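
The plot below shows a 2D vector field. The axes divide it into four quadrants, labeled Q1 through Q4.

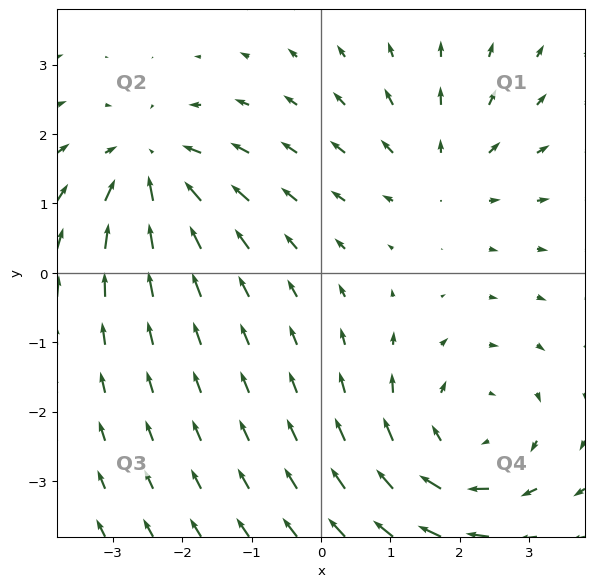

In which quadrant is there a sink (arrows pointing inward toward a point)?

The sink sits at approximately (-2.5, 1.5), which lies in quadrant Q2. The divergence there is about -5, negative as expected for a sink.

Q2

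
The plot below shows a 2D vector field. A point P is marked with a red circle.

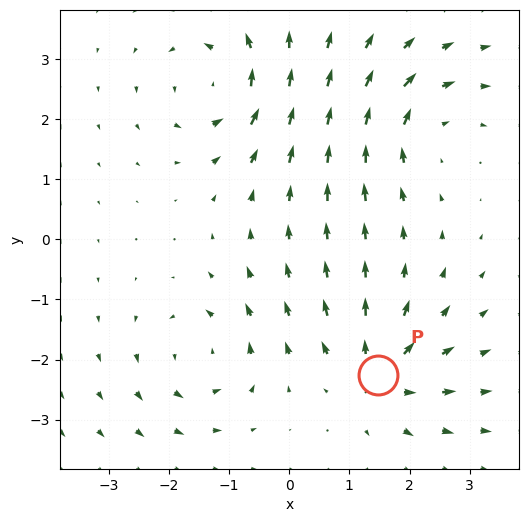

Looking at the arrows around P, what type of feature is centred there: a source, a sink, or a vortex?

At P (1.5, -2.3) the arrows spread outward. Divergence about +6, curl ≈0 — positive divergence with near-zero curl is a source.

source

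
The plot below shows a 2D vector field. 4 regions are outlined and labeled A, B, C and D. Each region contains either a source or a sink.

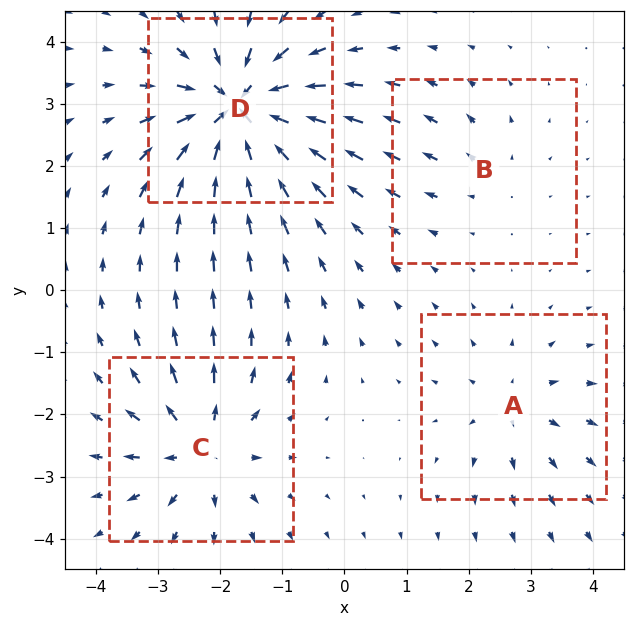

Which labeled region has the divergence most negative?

D

Divergence at each region's feature centre — A: about +4, B: about +2, C: about +6, D: about -9. Region D is most negative.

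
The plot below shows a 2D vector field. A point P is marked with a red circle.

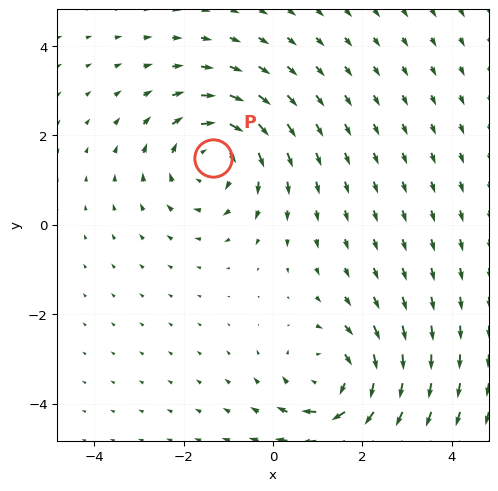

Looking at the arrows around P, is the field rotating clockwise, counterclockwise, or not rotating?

Near P at (-1.3, 1.5) the arrows circulate clockwise. The curl (z-component) there is about -4; negative curl means clockwise rotation.

clockwise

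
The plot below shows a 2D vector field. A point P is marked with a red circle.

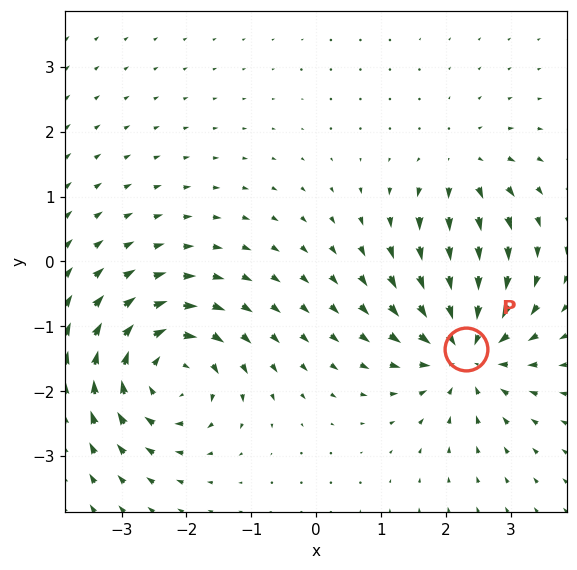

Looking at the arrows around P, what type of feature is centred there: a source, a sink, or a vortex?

sink

At P (2.3, -1.4) the arrows converge inward. Divergence about -6, curl ≈0 — negative divergence with near-zero curl is a sink.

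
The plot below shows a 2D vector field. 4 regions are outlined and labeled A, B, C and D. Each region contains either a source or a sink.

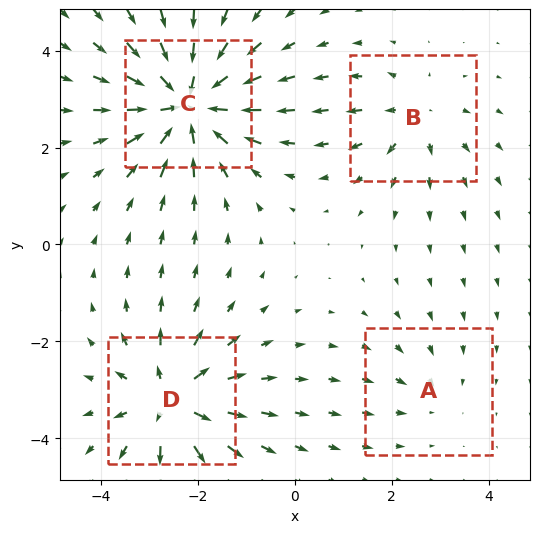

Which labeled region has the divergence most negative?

Divergence at each region's feature centre — A: about -2, B: about +3, C: about -8, D: about +6. Region C is most negative.

C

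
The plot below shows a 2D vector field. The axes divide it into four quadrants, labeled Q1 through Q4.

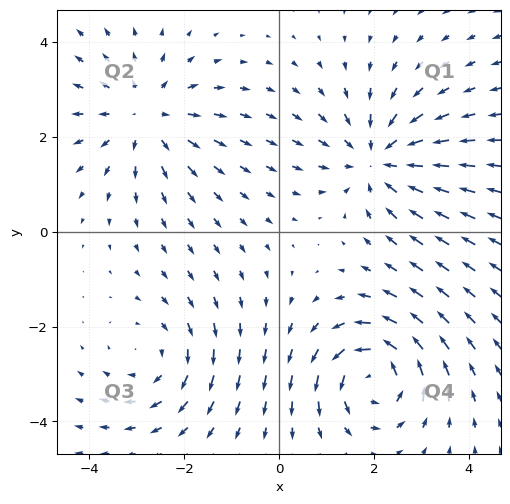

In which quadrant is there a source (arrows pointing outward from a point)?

Q2

The source sits at approximately (-2.8, 2.4), which lies in quadrant Q2. The divergence there is about +4, positive as expected for a source.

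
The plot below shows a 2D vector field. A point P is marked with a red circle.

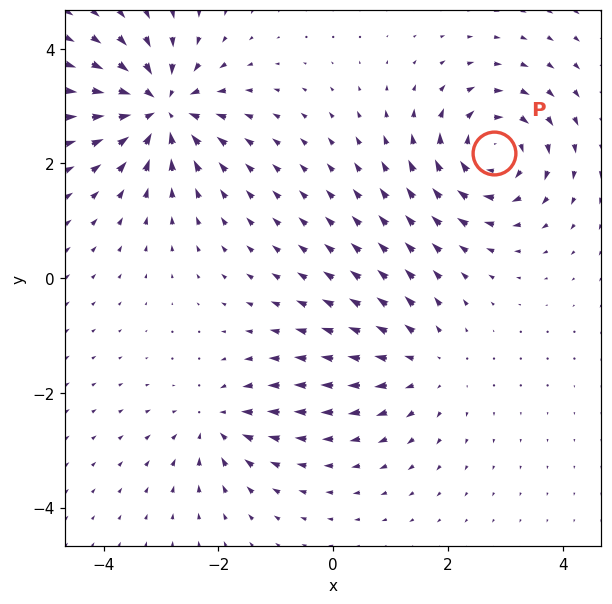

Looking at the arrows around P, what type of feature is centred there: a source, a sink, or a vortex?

vortex

At P (2.8, 2.2) the arrows circulate clockwise. Divergence ≈0, curl about -5 — near-zero divergence with nonzero curl is a vortex.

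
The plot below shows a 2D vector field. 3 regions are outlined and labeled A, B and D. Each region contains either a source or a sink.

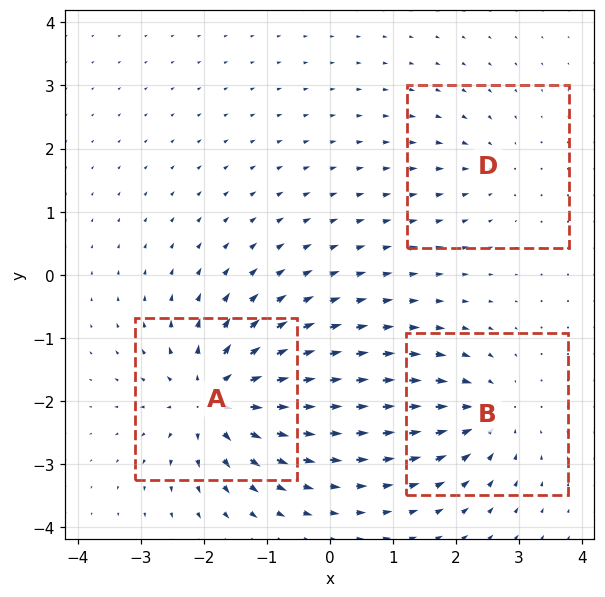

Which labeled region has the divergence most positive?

Divergence at each region's feature centre — A: about +6, B: about -4, D: about -2. Region A is most positive.

A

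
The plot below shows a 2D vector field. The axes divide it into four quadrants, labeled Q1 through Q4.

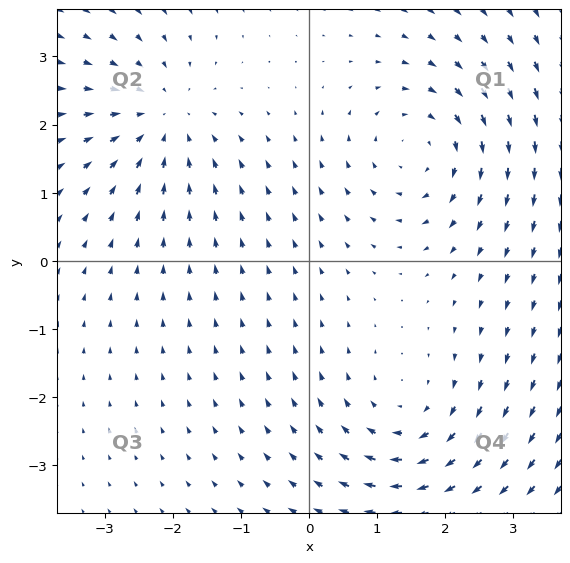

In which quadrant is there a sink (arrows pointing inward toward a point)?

The sink sits at approximately (-2.2, 2.1), which lies in quadrant Q2. The divergence there is about -3, negative as expected for a sink.

Q2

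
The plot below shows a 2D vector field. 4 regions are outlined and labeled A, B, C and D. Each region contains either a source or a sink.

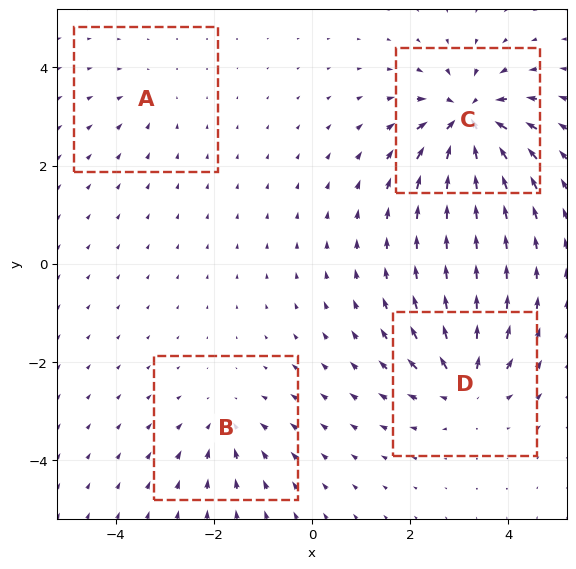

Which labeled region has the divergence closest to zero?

Divergence at each region's feature centre — A: about -3, B: about -4, C: about -9, D: about +6. Region A is closest to zero.

A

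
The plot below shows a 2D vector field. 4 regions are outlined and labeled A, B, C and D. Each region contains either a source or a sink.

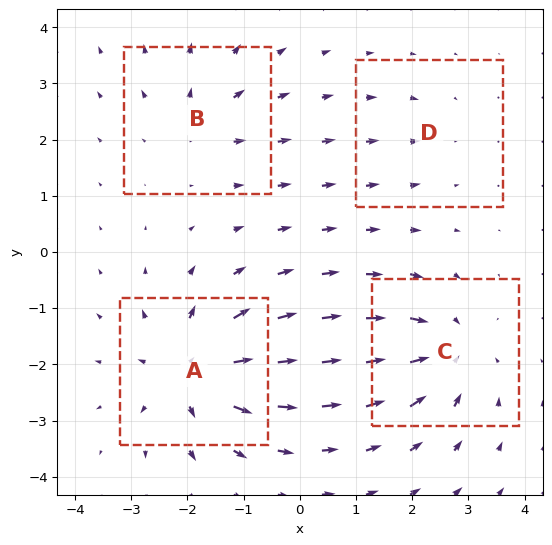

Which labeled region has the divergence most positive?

A

Divergence at each region's feature centre — A: about +7, B: about +4, C: about -6, D: about -2. Region A is most positive.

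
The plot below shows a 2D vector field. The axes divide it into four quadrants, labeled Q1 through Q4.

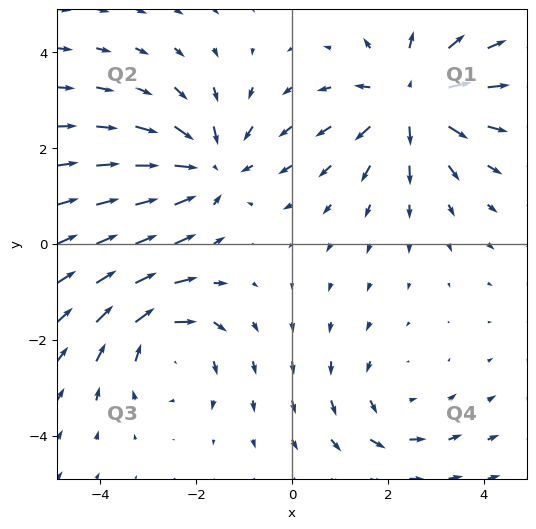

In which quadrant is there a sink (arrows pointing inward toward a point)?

Q2

The sink sits at approximately (-1.7, 1.6), which lies in quadrant Q2. The divergence there is about -4, negative as expected for a sink.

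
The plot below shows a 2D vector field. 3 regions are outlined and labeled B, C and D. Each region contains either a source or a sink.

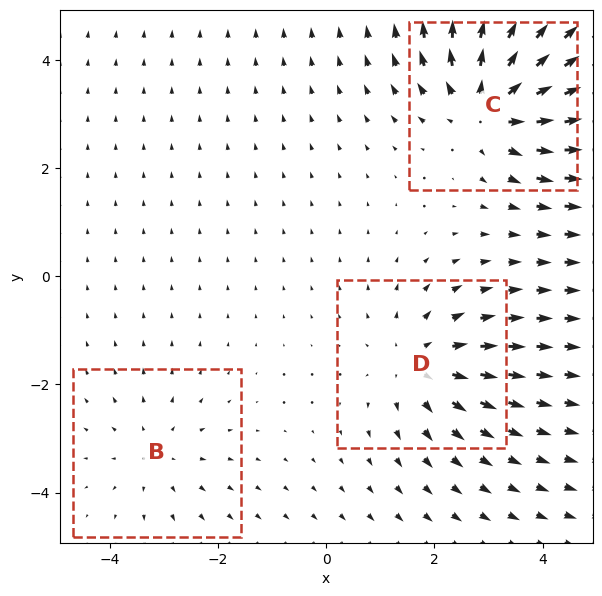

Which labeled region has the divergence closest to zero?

Divergence at each region's feature centre — B: about +2, C: about +4, D: about +3. Region B is closest to zero.

B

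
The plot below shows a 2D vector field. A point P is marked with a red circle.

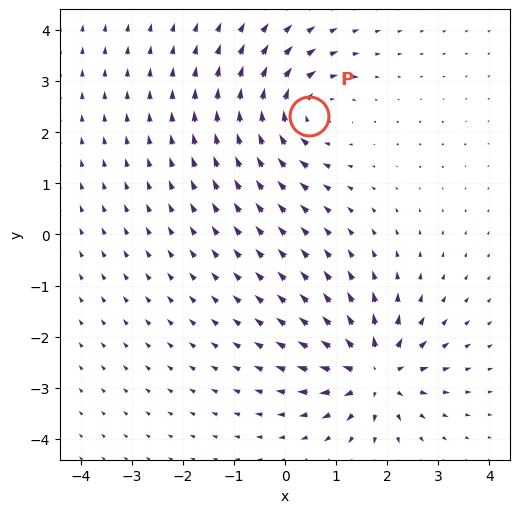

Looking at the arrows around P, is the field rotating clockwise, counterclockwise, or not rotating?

Near P at (0.5, 2.3) the arrows circulate clockwise. The curl (z-component) there is about -5; negative curl means clockwise rotation.

clockwise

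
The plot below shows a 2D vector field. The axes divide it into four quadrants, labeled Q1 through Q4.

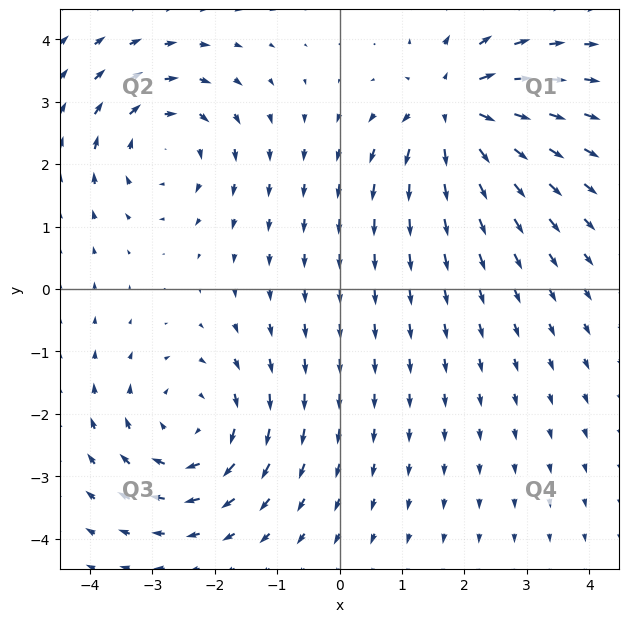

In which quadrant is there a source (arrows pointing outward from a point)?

Q1

The source sits at approximately (1.8, 2.9), which lies in quadrant Q1. The divergence there is about +6, positive as expected for a source.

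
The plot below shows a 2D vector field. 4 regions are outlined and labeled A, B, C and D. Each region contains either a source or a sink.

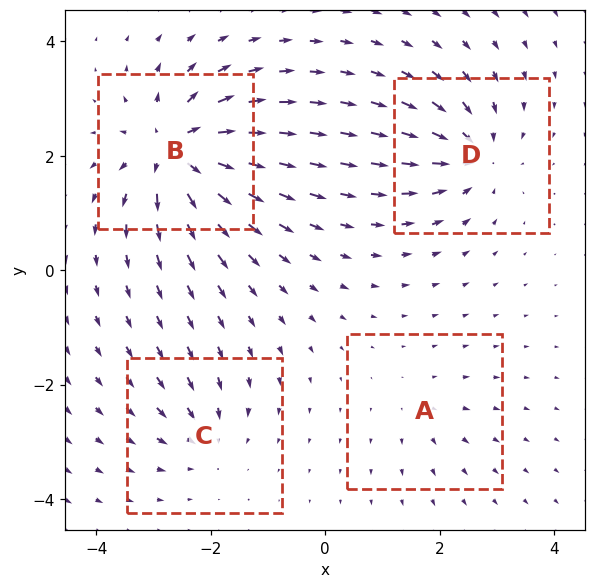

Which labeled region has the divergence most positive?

Divergence at each region's feature centre — A: about +3, B: about +9, C: about -4, D: about -6. Region B is most positive.

B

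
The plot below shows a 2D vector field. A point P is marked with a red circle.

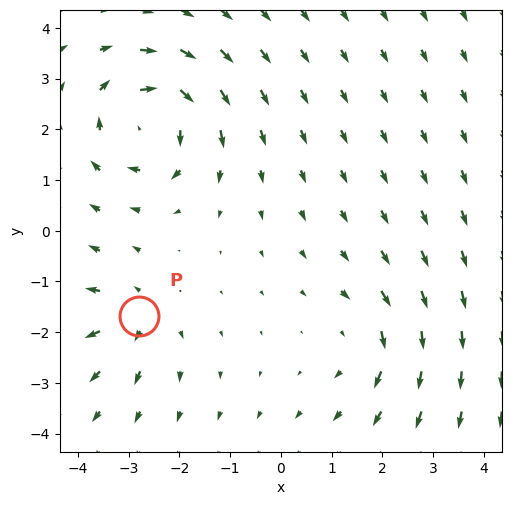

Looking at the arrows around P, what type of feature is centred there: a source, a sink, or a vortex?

At P (-2.8, -1.7) the arrows spread outward. Divergence about +4, curl ≈0 — positive divergence with near-zero curl is a source.

source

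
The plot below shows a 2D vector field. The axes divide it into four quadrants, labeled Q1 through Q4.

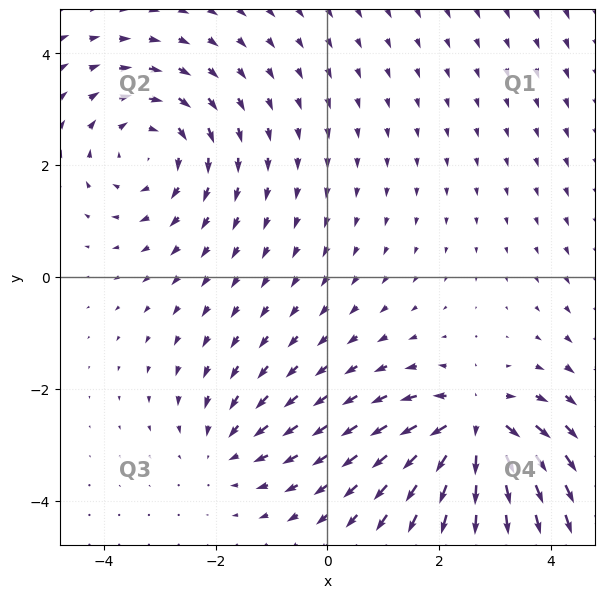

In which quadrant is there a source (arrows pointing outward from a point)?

Q4

The source sits at approximately (2.6, -2.7), which lies in quadrant Q4. The divergence there is about +7, positive as expected for a source.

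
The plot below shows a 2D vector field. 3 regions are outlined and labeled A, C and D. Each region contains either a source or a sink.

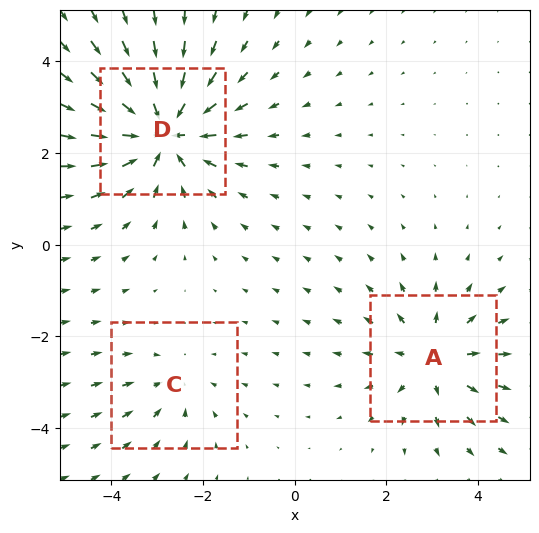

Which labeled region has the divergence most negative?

Divergence at each region's feature centre — A: about +3, C: about -2, D: about -5. Region D is most negative.

D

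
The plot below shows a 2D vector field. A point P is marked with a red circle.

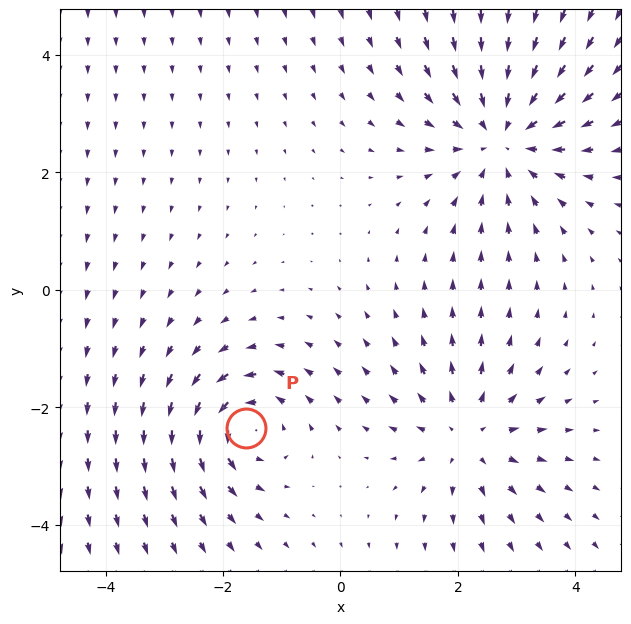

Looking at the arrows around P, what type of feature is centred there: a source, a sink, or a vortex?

vortex

At P (-1.6, -2.3) the arrows circulate counterclockwise. Divergence ≈0, curl about +4 — near-zero divergence with nonzero curl is a vortex.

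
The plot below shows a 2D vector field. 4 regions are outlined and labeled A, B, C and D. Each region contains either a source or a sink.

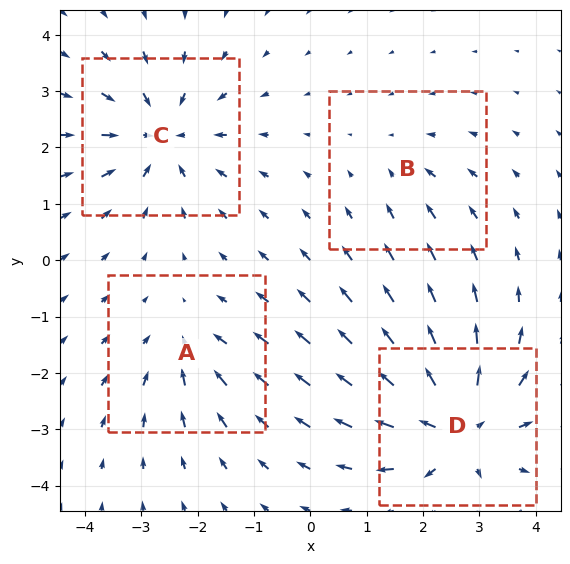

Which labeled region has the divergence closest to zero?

B

Divergence at each region's feature centre — A: about -3, B: about -2, C: about -5, D: about +6. Region B is closest to zero.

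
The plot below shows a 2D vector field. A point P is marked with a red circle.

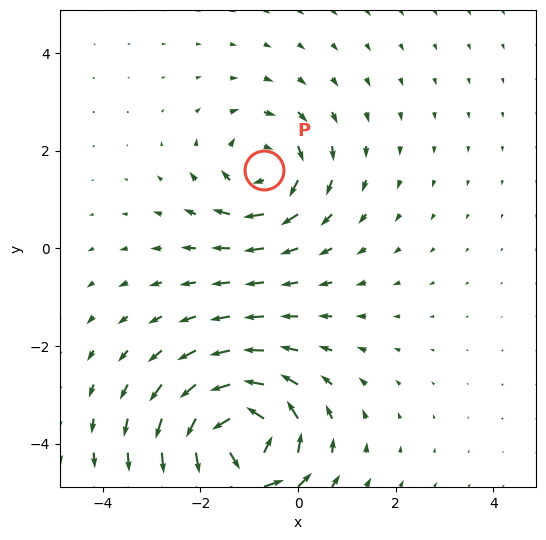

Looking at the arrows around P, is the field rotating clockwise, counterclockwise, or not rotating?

Near P at (-0.7, 1.6) the arrows circulate clockwise. The curl (z-component) there is about -3; negative curl means clockwise rotation.

clockwise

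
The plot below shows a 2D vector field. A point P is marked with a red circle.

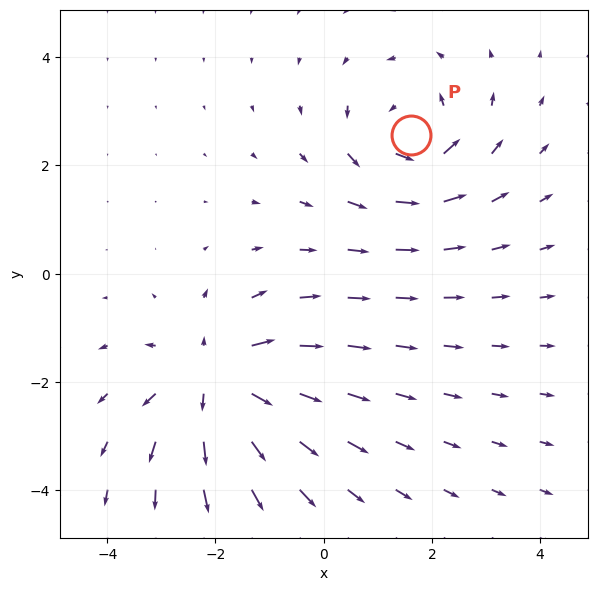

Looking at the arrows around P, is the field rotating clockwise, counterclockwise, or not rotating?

counterclockwise

Near P at (1.6, 2.6) the arrows circulate counterclockwise. The curl (z-component) there is about +4; positive curl means counterclockwise rotation.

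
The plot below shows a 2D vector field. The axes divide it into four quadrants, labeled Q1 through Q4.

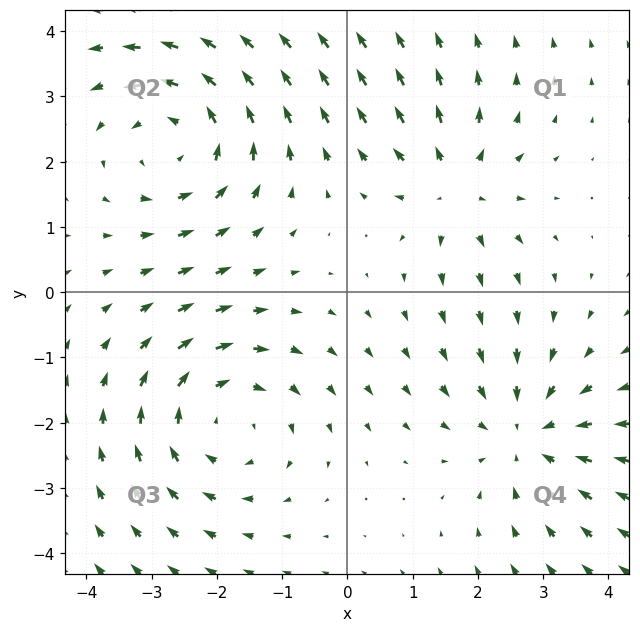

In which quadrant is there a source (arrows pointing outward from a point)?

Q1

The source sits at approximately (1.7, 1.6), which lies in quadrant Q1. The divergence there is about +4, positive as expected for a source.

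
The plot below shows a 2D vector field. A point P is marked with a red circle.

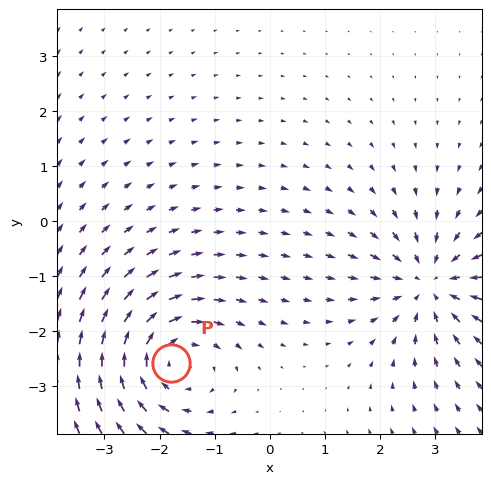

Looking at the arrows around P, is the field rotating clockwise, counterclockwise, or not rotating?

Near P at (-1.8, -2.6) the arrows circulate clockwise. The curl (z-component) there is about -3; negative curl means clockwise rotation.

clockwise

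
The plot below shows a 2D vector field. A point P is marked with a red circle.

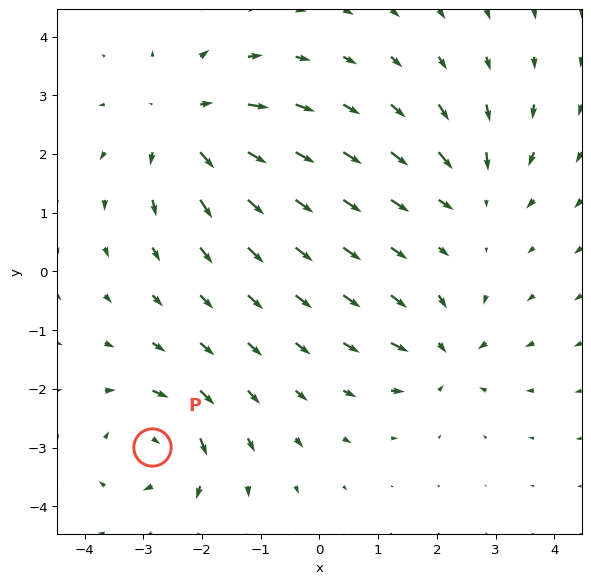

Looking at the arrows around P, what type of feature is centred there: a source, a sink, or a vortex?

vortex

At P (-2.9, -3.0) the arrows circulate clockwise. Divergence ≈0, curl about -5 — near-zero divergence with nonzero curl is a vortex.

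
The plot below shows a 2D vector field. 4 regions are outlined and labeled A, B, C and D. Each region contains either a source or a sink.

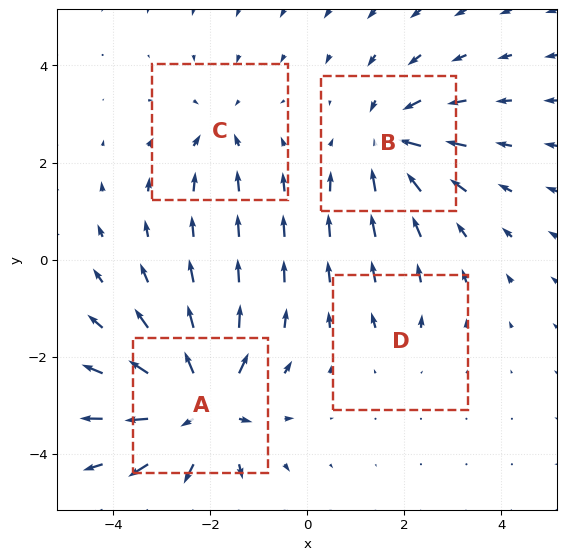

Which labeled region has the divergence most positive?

A

Divergence at each region's feature centre — A: about +7, B: about -5, C: about -3, D: about +2. Region A is most positive.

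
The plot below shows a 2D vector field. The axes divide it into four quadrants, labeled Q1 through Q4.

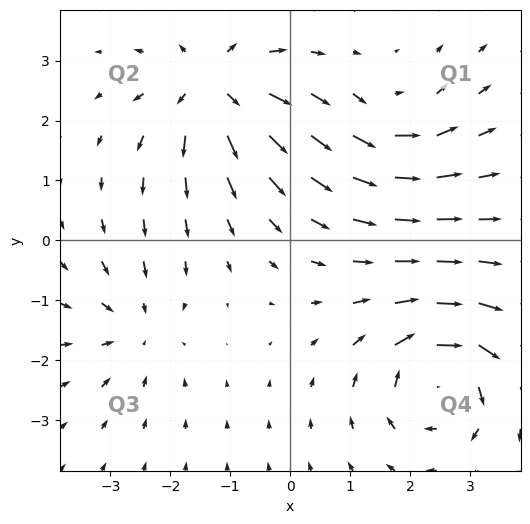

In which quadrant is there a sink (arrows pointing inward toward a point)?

The sink sits at approximately (-2.6, -1.4), which lies in quadrant Q3. The divergence there is about -3, negative as expected for a sink.

Q3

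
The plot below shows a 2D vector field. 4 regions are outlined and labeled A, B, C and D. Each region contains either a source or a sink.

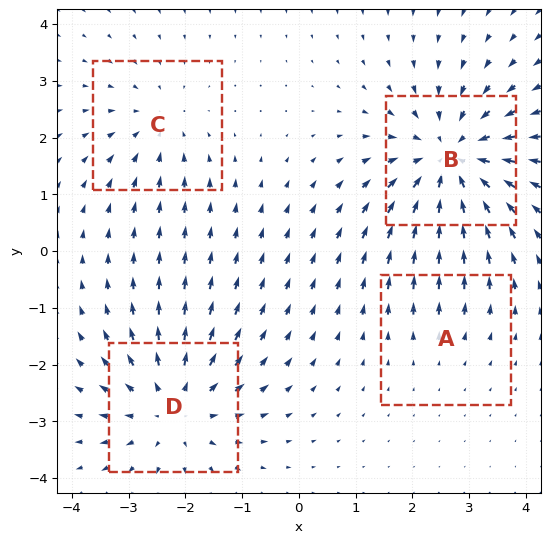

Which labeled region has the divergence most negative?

B

Divergence at each region's feature centre — A: about +2, B: about -6, C: about -3, D: about +5. Region B is most negative.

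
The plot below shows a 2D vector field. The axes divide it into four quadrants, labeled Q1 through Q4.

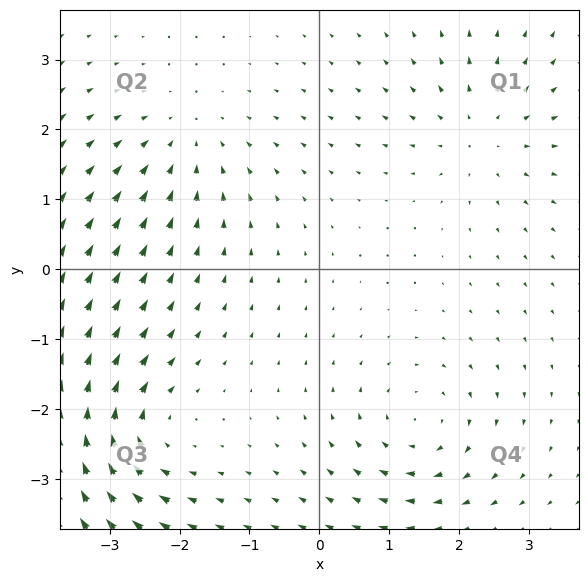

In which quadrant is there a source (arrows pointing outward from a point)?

The source sits at approximately (2.3, 1.9), which lies in quadrant Q1. The divergence there is about +3, positive as expected for a source.

Q1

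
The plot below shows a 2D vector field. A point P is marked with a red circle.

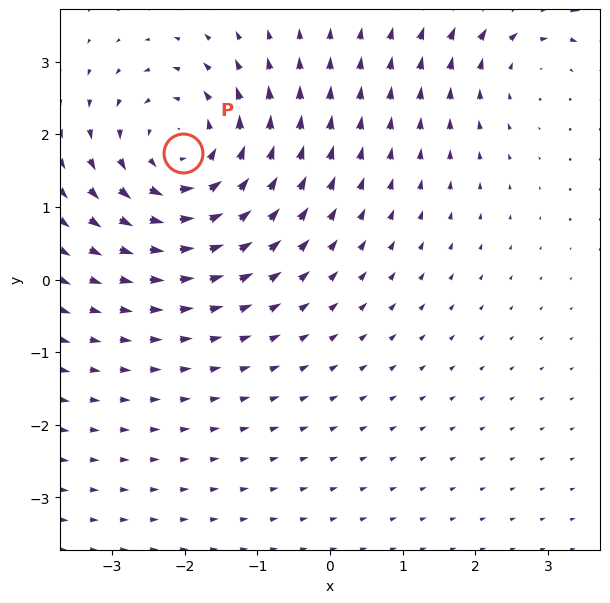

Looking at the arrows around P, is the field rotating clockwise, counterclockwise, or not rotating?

counterclockwise

Near P at (-2.0, 1.7) the arrows circulate counterclockwise. The curl (z-component) there is about +5; positive curl means counterclockwise rotation.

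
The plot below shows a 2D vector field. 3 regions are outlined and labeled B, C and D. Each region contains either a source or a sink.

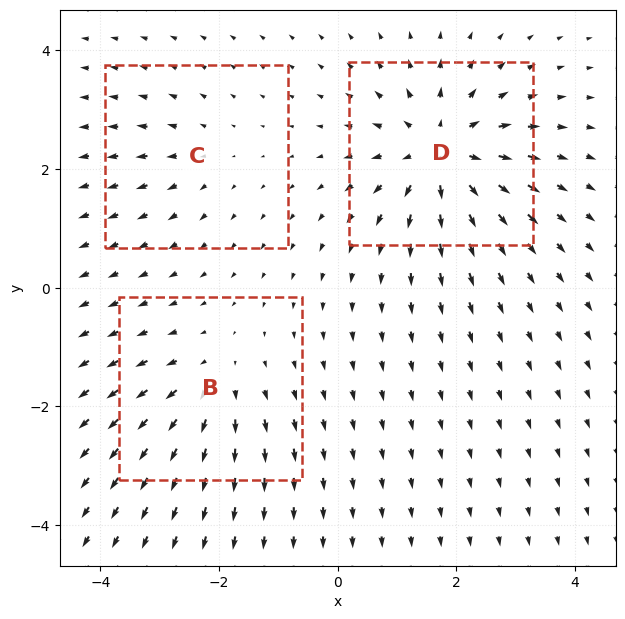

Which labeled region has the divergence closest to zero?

C

Divergence at each region's feature centre — B: about +3, C: about +2, D: about +6. Region C is closest to zero.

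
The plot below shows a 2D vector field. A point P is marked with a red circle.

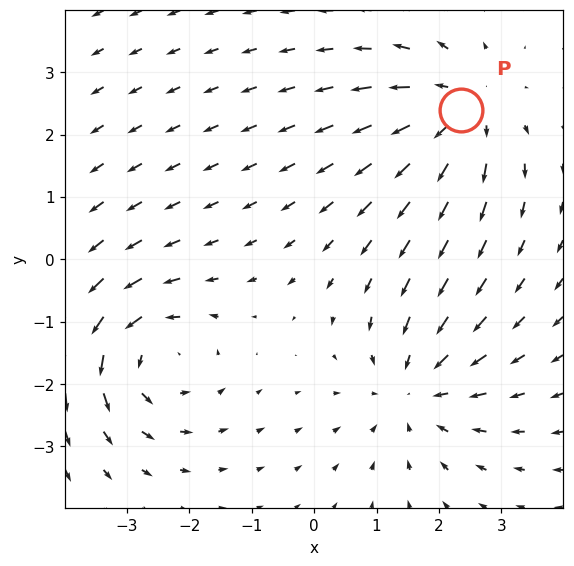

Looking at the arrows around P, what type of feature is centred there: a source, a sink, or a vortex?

source

At P (2.4, 2.4) the arrows spread outward. Divergence about +4, curl ≈0 — positive divergence with near-zero curl is a source.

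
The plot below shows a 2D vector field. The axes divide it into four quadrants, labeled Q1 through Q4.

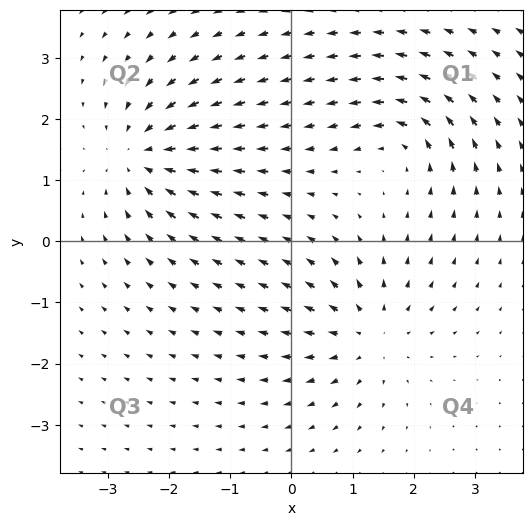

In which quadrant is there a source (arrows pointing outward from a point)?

The source sits at approximately (1.3, -1.5), which lies in quadrant Q4. The divergence there is about +5, positive as expected for a source.

Q4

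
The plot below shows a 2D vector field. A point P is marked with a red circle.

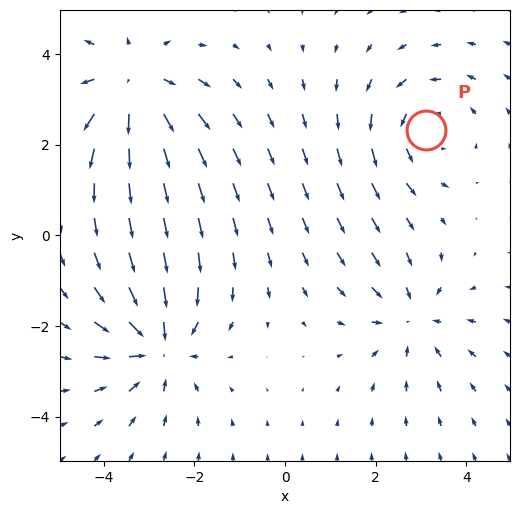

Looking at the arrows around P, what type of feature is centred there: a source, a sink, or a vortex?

At P (3.1, 2.3) the arrows circulate counterclockwise. Divergence ≈0, curl about +3 — near-zero divergence with nonzero curl is a vortex.

vortex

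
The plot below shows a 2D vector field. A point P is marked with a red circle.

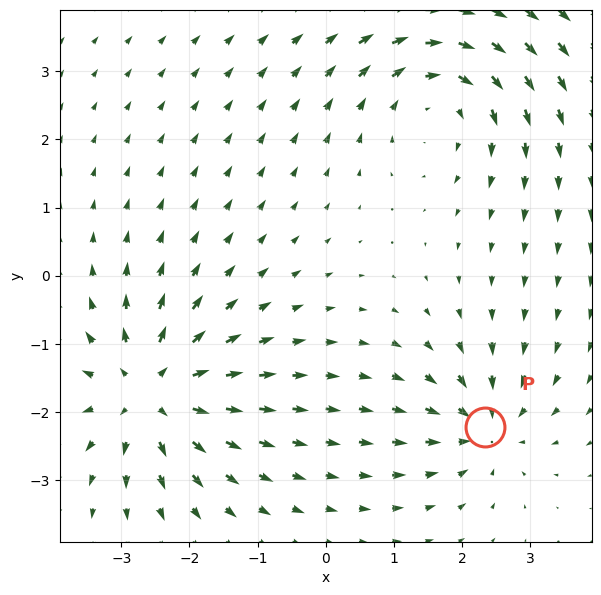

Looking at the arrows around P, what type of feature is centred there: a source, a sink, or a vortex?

At P (2.3, -2.2) the arrows converge inward. Divergence about -4, curl ≈0 — negative divergence with near-zero curl is a sink.

sink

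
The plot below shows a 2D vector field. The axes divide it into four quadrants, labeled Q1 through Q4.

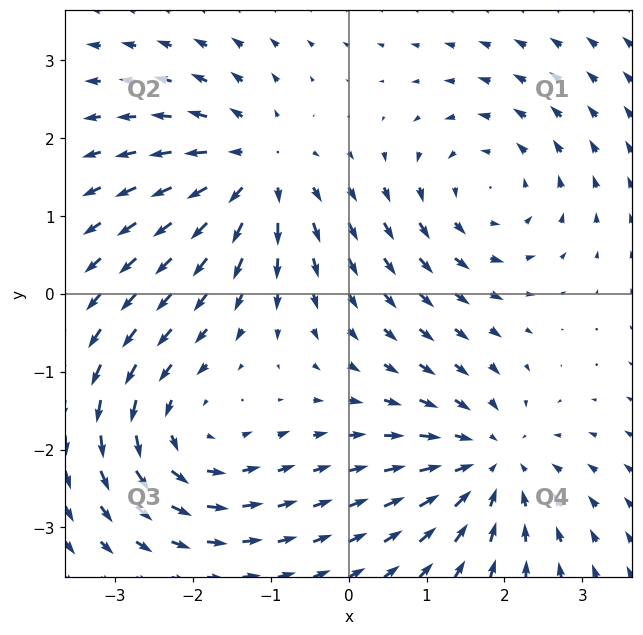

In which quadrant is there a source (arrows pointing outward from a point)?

Q2

The source sits at approximately (-1.2, 1.6), which lies in quadrant Q2. The divergence there is about +5, positive as expected for a source.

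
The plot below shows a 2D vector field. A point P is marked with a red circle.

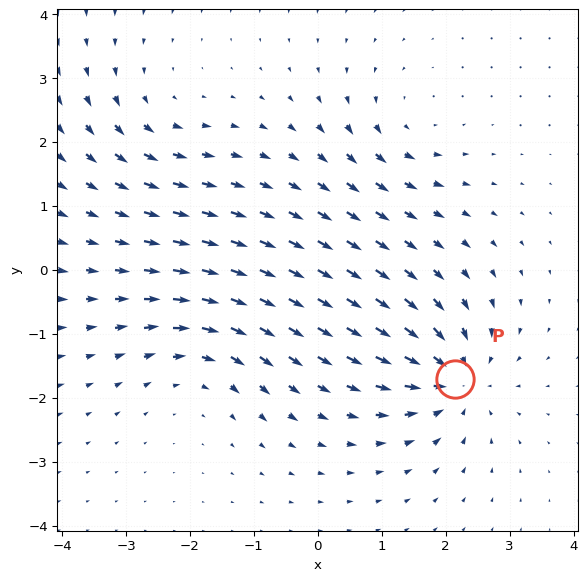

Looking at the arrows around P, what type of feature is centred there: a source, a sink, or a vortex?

At P (2.1, -1.7) the arrows converge inward. Divergence about -6, curl ≈0 — negative divergence with near-zero curl is a sink.

sink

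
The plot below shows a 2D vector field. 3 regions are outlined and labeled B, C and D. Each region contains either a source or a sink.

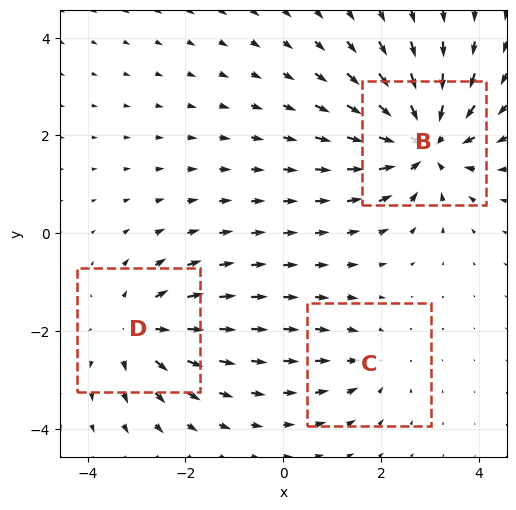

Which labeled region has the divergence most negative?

Divergence at each region's feature centre — B: about -5, C: about -2, D: about +3. Region B is most negative.

B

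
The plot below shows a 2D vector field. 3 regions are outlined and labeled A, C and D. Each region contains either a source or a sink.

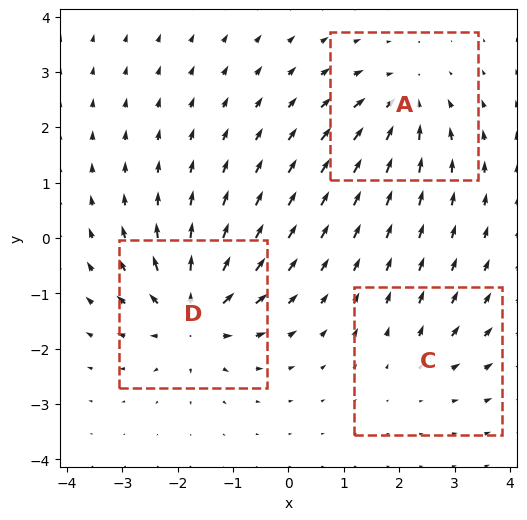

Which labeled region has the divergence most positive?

D

Divergence at each region's feature centre — A: about -4, C: about +2, D: about +6. Region D is most positive.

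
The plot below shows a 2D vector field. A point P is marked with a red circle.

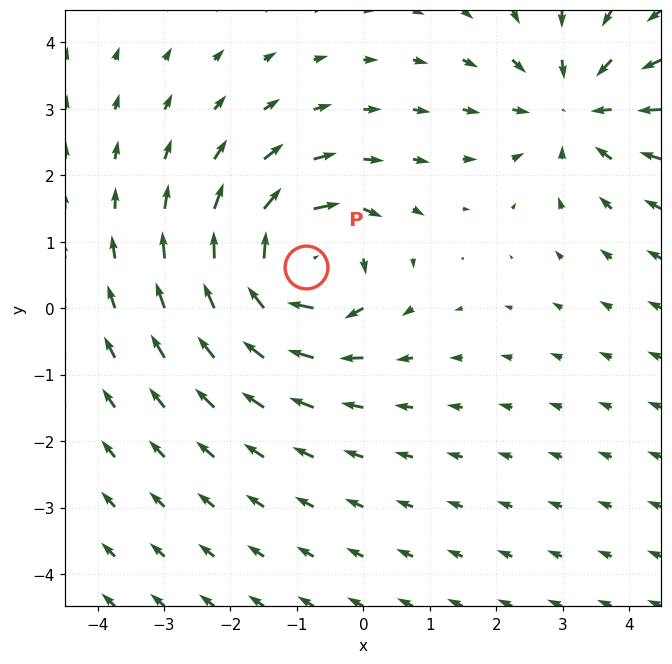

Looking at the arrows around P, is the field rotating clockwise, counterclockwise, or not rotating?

clockwise

Near P at (-0.9, 0.6) the arrows circulate clockwise. The curl (z-component) there is about -6; negative curl means clockwise rotation.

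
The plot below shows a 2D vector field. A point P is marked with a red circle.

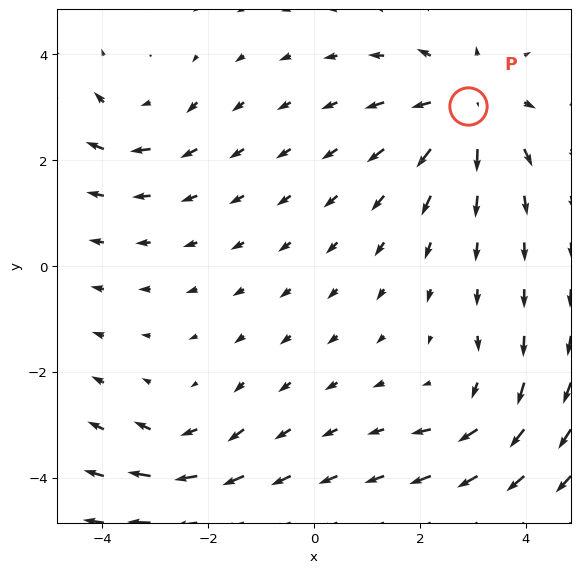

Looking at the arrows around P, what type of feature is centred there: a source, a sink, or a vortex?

source

At P (2.9, 3.0) the arrows spread outward. Divergence about +4, curl ≈0 — positive divergence with near-zero curl is a source.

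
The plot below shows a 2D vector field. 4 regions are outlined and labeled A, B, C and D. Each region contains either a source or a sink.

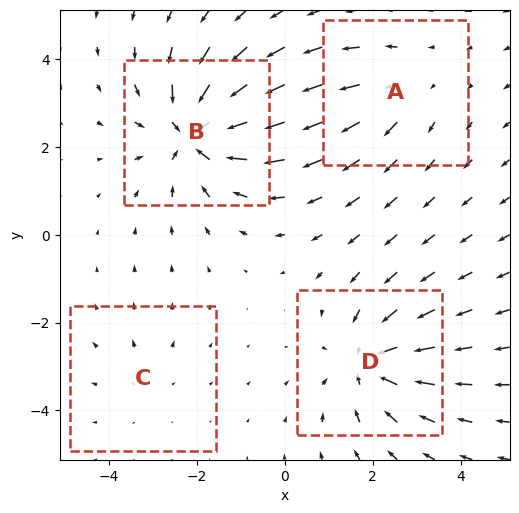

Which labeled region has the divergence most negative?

B

Divergence at each region's feature centre — A: about +3, B: about -7, C: about +2, D: about -5. Region B is most negative.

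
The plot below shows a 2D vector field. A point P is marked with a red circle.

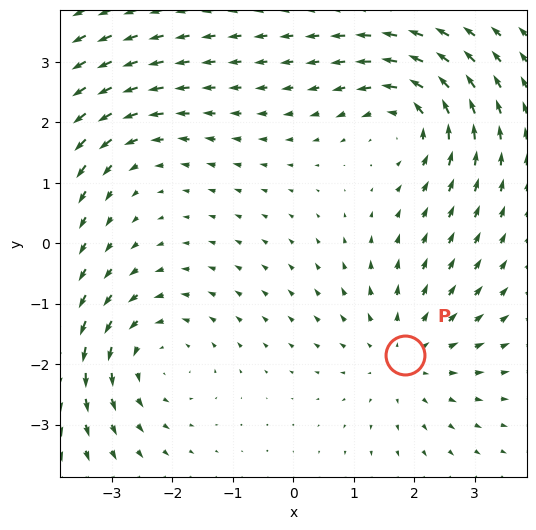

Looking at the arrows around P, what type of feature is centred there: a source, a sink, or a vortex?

At P (1.8, -1.8) the arrows spread outward. Divergence about +4, curl ≈0 — positive divergence with near-zero curl is a source.

source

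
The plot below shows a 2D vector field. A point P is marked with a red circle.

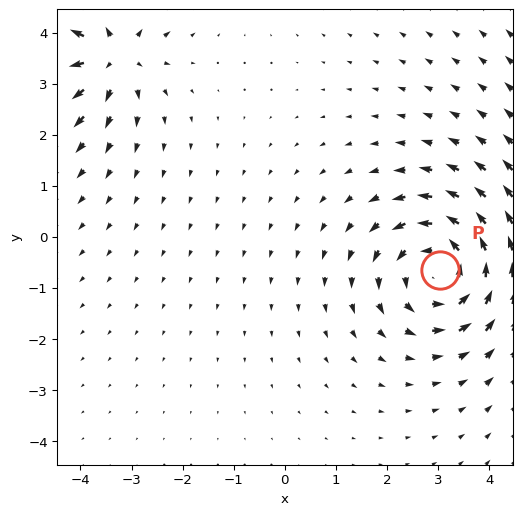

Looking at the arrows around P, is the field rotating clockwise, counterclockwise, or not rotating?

Near P at (3.0, -0.6) the arrows circulate counterclockwise. The curl (z-component) there is about +5; positive curl means counterclockwise rotation.

counterclockwise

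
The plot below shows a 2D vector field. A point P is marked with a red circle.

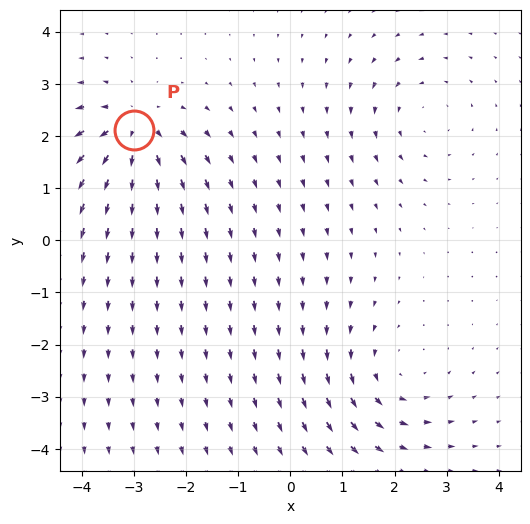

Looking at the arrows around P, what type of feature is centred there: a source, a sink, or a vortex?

source

At P (-3.0, 2.1) the arrows spread outward. Divergence about +5, curl ≈0 — positive divergence with near-zero curl is a source.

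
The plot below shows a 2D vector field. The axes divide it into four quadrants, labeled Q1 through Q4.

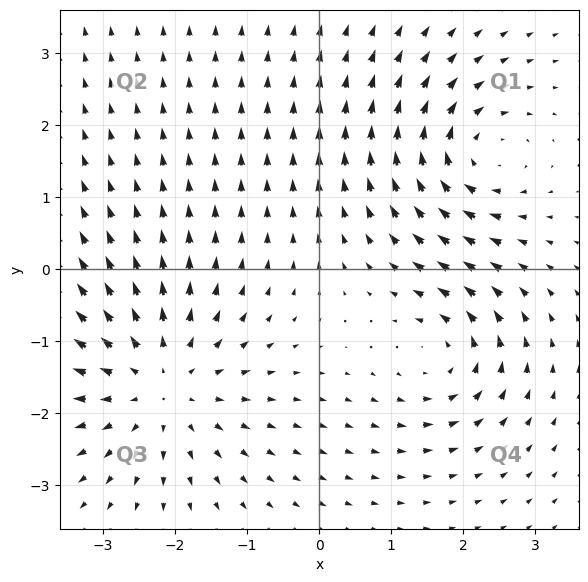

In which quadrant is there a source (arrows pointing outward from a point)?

Q3

The source sits at approximately (-2.2, -1.6), which lies in quadrant Q3. The divergence there is about +4, positive as expected for a source.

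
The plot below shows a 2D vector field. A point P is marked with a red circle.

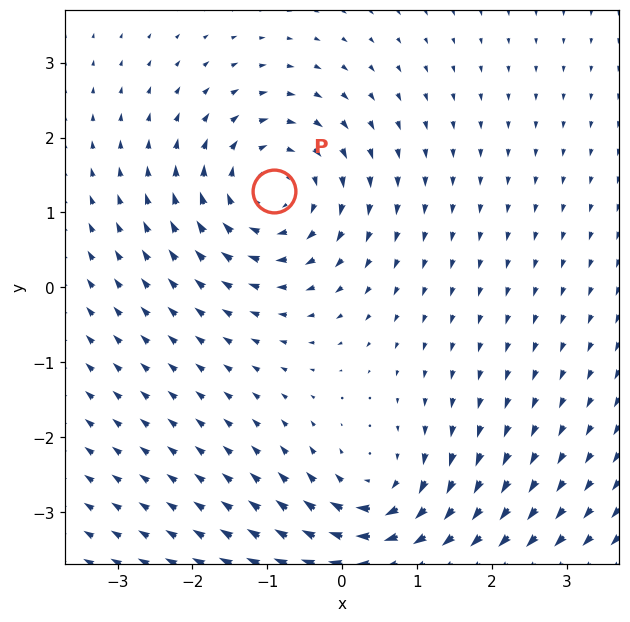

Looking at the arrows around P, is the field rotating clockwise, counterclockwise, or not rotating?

clockwise

Near P at (-0.9, 1.3) the arrows circulate clockwise. The curl (z-component) there is about -5; negative curl means clockwise rotation.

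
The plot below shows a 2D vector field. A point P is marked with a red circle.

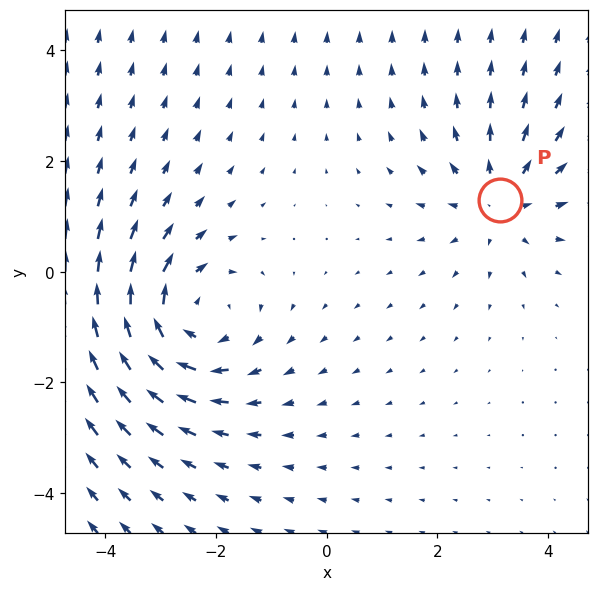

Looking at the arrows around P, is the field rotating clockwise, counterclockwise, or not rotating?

not rotating

Near P at (3.1, 1.3) the arrows show no circulation. The curl there is ≈0.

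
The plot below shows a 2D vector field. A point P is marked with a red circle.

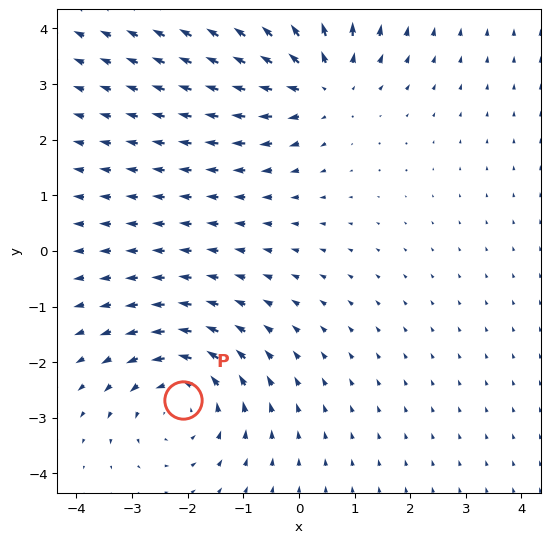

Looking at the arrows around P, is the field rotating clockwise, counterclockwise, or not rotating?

Near P at (-2.1, -2.7) the arrows circulate counterclockwise. The curl (z-component) there is about +3; positive curl means counterclockwise rotation.

counterclockwise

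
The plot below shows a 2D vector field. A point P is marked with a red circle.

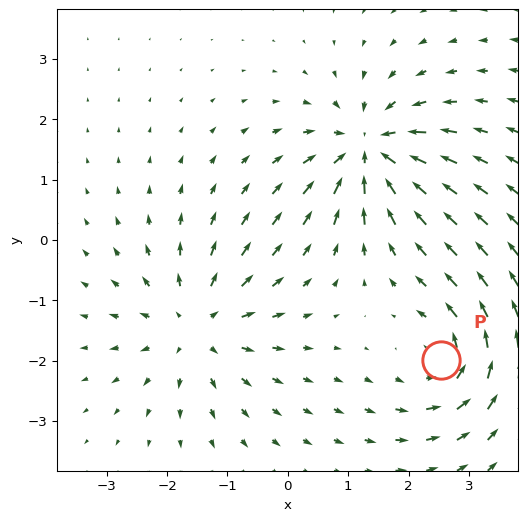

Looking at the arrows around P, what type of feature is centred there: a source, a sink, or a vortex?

vortex

At P (2.5, -2.0) the arrows circulate counterclockwise. Divergence ≈0, curl about +5 — near-zero divergence with nonzero curl is a vortex.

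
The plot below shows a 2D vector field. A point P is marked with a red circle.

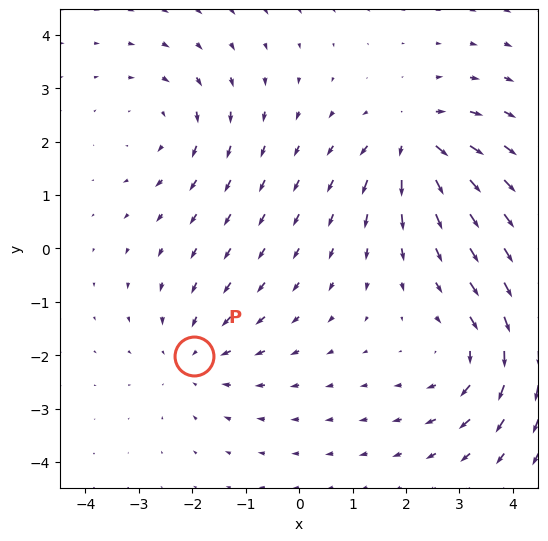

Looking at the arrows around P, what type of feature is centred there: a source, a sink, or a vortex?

sink

At P (-2.0, -2.0) the arrows converge inward. Divergence about -4, curl ≈0 — negative divergence with near-zero curl is a sink.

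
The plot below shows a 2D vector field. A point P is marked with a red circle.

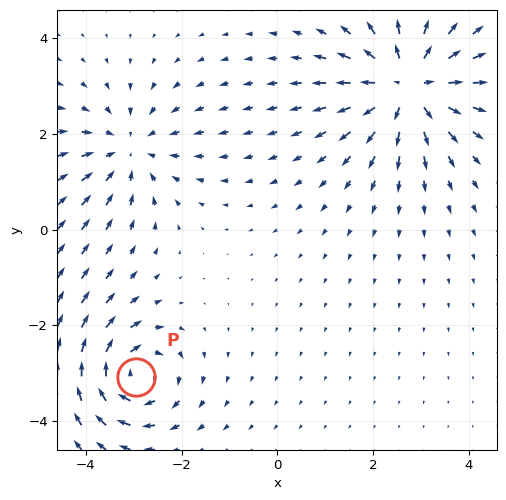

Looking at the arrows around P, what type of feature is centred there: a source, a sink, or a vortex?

vortex

At P (-3.0, -3.1) the arrows circulate clockwise. Divergence ≈0, curl about -5 — near-zero divergence with nonzero curl is a vortex.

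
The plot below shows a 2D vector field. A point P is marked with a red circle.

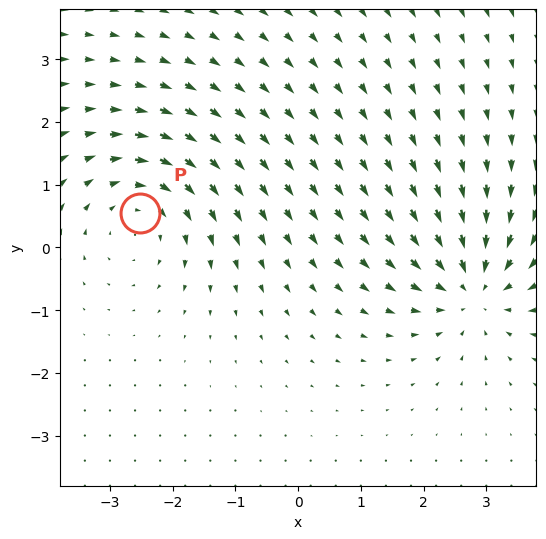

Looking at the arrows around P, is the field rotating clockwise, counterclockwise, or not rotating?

clockwise

Near P at (-2.5, 0.5) the arrows circulate clockwise. The curl (z-component) there is about -3; negative curl means clockwise rotation.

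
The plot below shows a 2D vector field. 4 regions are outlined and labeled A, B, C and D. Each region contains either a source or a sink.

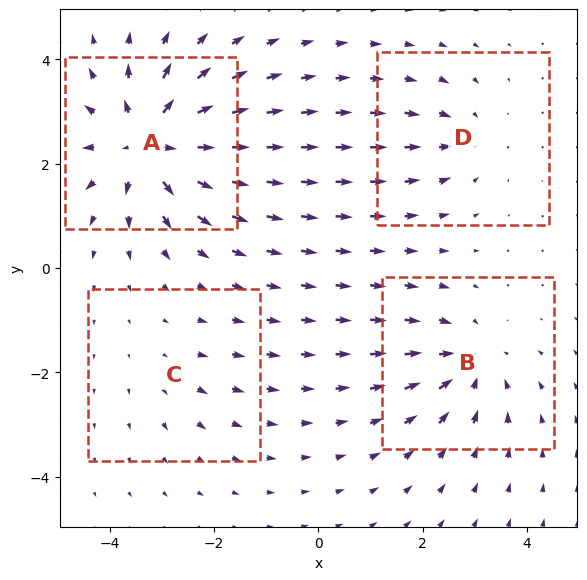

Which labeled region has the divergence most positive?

Divergence at each region's feature centre — A: about +7, B: about -5, C: about +2, D: about -3. Region A is most positive.

A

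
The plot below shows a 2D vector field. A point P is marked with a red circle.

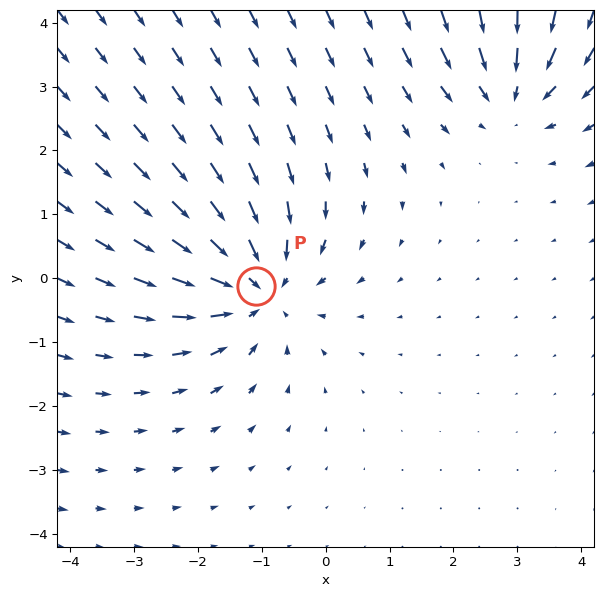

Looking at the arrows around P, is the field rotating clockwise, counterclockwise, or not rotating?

not rotating

Near P at (-1.1, -0.1) the arrows show no circulation. The curl there is ≈0.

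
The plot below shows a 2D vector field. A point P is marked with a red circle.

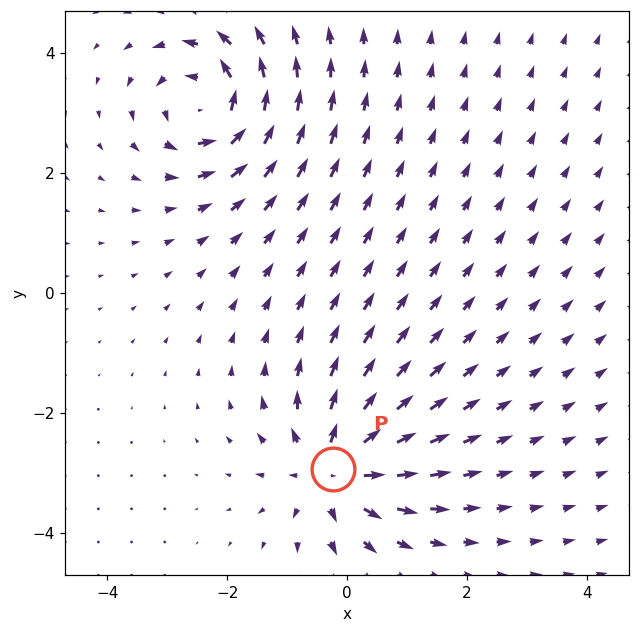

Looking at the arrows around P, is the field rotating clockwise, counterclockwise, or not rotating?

Near P at (-0.2, -2.9) the arrows show no circulation. The curl there is ≈0.

not rotating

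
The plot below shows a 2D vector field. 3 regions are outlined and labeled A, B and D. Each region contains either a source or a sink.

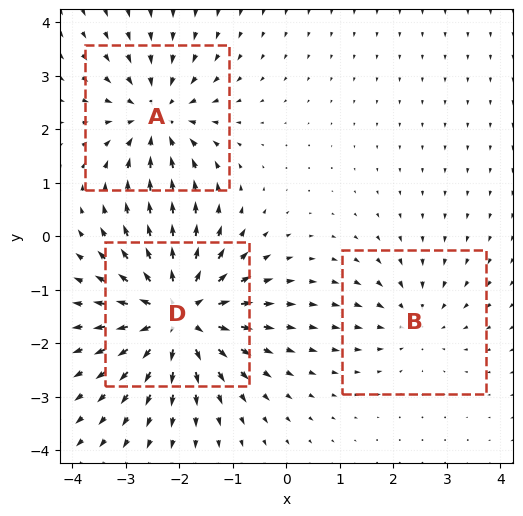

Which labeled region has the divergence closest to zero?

Divergence at each region's feature centre — A: about -3, B: about -2, D: about +5. Region B is closest to zero.

B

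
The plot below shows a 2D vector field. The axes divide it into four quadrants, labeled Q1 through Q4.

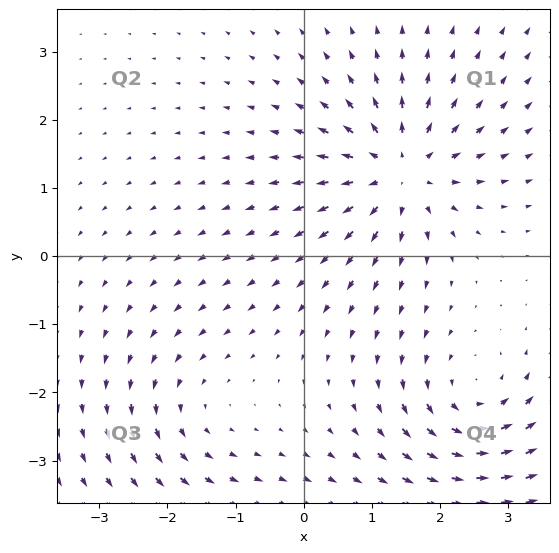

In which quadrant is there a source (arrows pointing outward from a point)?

Q1

The source sits at approximately (1.4, 1.2), which lies in quadrant Q1. The divergence there is about +6, positive as expected for a source.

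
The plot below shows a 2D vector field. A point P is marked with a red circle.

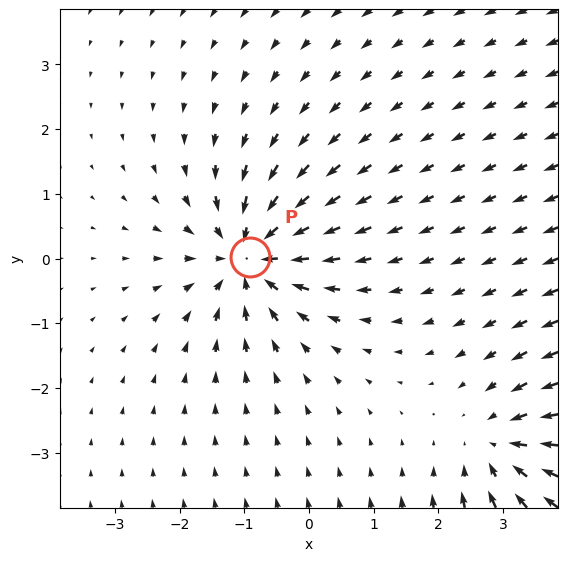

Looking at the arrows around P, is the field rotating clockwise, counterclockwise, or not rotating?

not rotating

Near P at (-0.9, 0.0) the arrows show no circulation. The curl there is ≈0.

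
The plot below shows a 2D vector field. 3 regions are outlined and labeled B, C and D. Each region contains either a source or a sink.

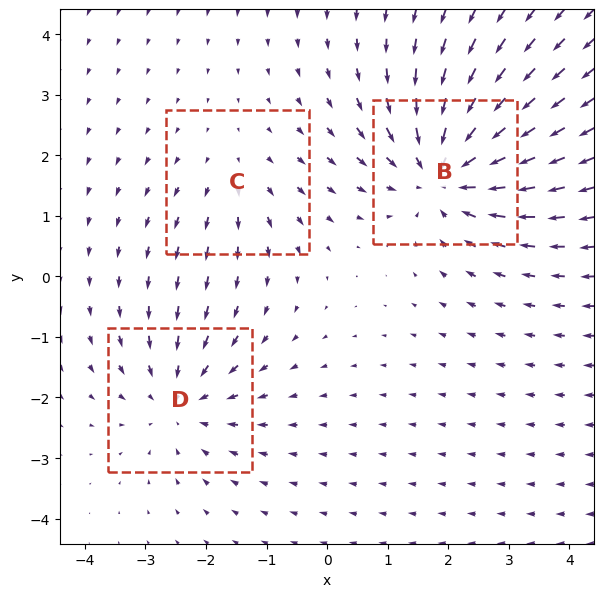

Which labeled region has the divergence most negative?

Divergence at each region's feature centre — B: about -5, C: about +2, D: about -3. Region B is most negative.

B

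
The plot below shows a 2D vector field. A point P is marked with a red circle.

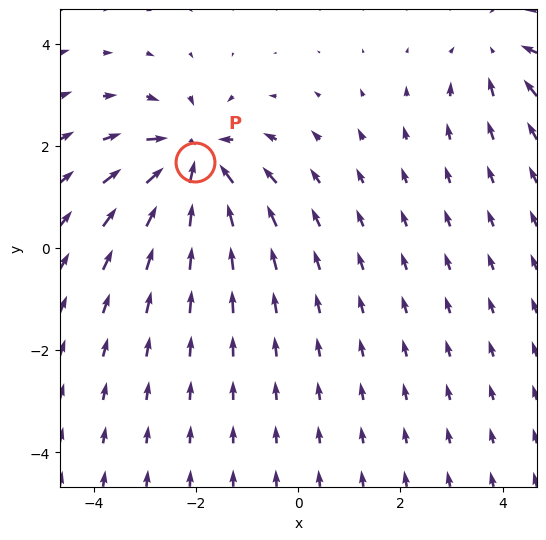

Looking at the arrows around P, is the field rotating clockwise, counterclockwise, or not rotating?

not rotating

Near P at (-2.0, 1.7) the arrows show no circulation. The curl there is ≈0.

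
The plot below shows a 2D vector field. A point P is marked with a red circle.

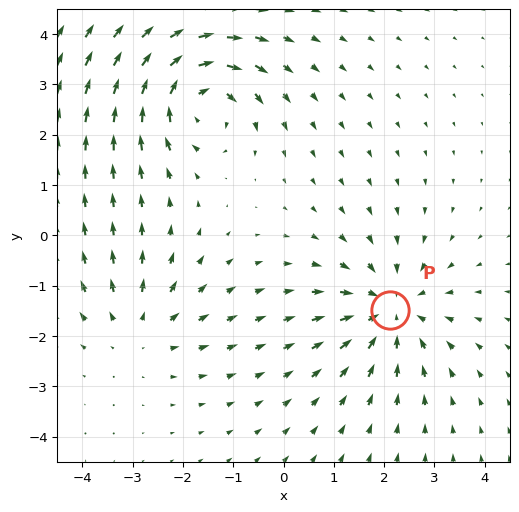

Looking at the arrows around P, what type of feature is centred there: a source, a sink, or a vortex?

At P (2.1, -1.5) the arrows converge inward. Divergence about -4, curl ≈0 — negative divergence with near-zero curl is a sink.

sink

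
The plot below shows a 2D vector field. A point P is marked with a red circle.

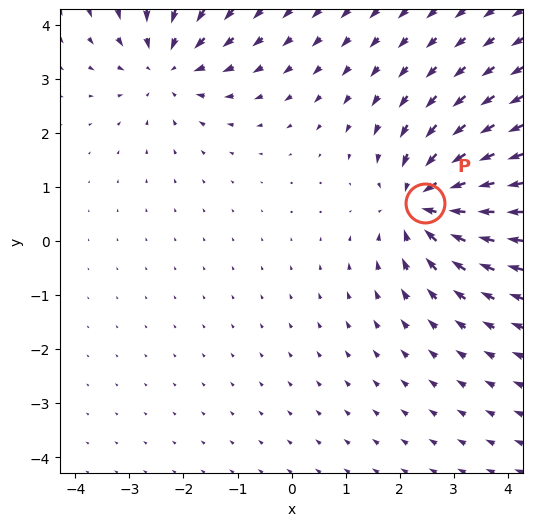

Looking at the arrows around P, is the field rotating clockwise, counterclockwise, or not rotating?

Near P at (2.5, 0.7) the arrows show no circulation. The curl there is ≈0.

not rotating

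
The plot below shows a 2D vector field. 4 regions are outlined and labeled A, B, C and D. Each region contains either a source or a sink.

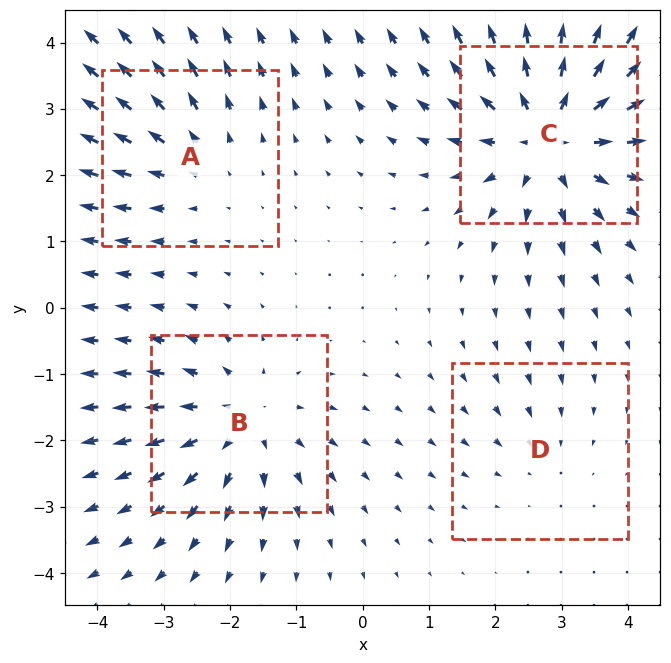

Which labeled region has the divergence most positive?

Divergence at each region's feature centre — A: about +3, B: about +5, C: about +7, D: about -2. Region C is most positive.

C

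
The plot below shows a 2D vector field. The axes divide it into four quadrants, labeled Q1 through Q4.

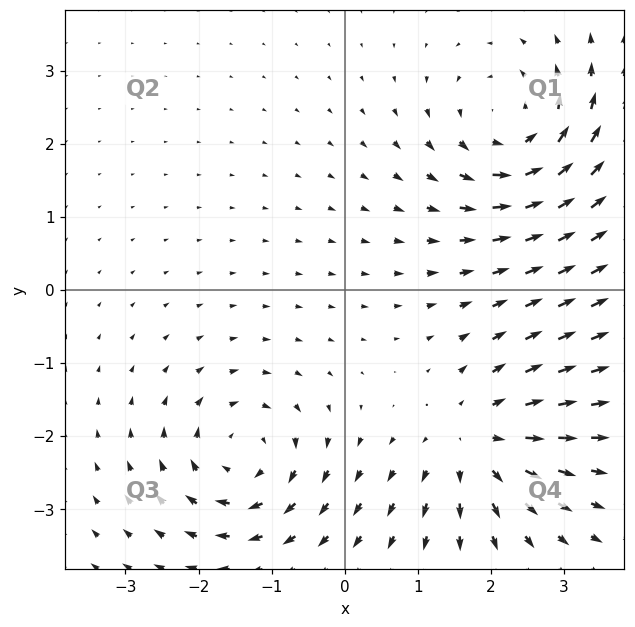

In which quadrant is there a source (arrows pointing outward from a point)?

Q4

The source sits at approximately (1.8, -2.1), which lies in quadrant Q4. The divergence there is about +5, positive as expected for a source.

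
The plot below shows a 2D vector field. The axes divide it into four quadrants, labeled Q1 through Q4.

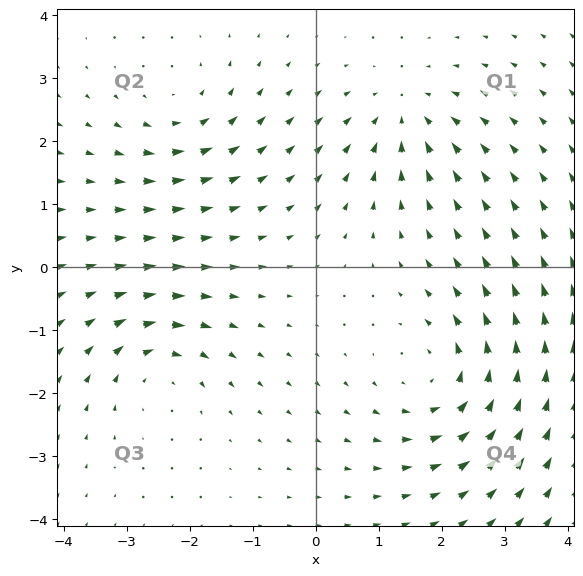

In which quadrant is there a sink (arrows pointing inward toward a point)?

Q1

The sink sits at approximately (1.4, 2.4), which lies in quadrant Q1. The divergence there is about -3, negative as expected for a sink.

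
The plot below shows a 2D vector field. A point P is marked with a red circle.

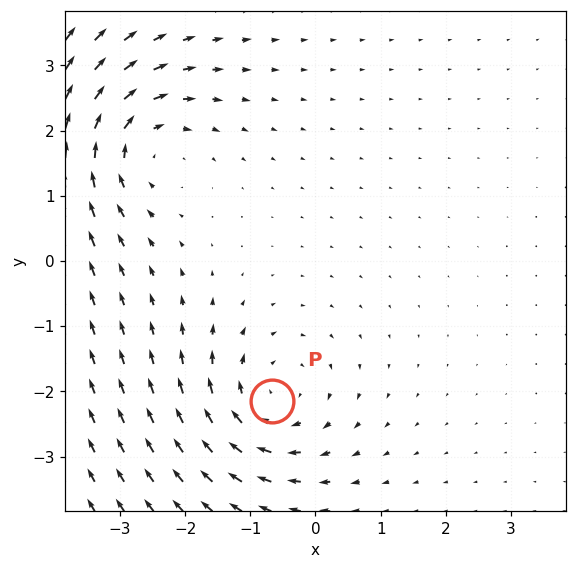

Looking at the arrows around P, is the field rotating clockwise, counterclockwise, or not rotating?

Near P at (-0.7, -2.1) the arrows circulate clockwise. The curl (z-component) there is about -4; negative curl means clockwise rotation.

clockwise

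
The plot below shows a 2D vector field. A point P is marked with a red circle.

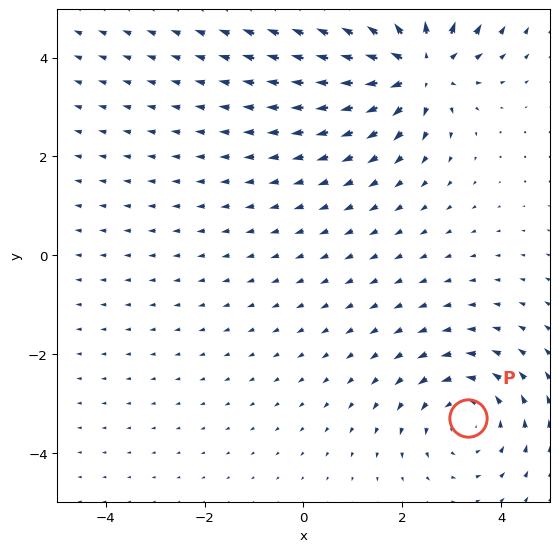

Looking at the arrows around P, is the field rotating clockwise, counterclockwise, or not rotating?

Near P at (3.3, -3.3) the arrows circulate counterclockwise. The curl (z-component) there is about +3; positive curl means counterclockwise rotation.

counterclockwise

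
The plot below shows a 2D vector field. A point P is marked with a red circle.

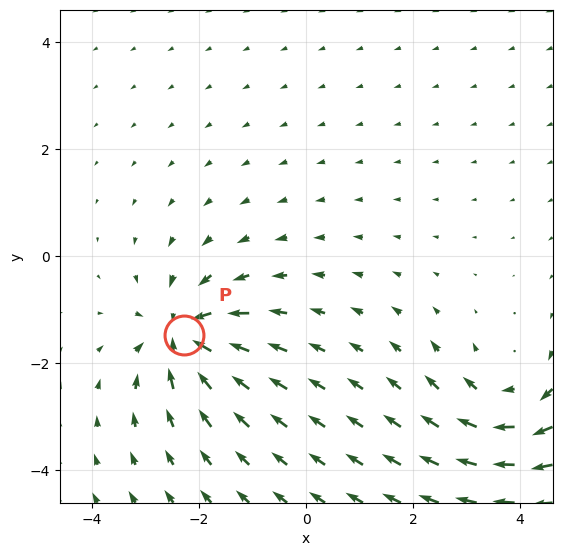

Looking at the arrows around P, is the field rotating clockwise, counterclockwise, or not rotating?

Near P at (-2.3, -1.5) the arrows show no circulation. The curl there is ≈0.

not rotating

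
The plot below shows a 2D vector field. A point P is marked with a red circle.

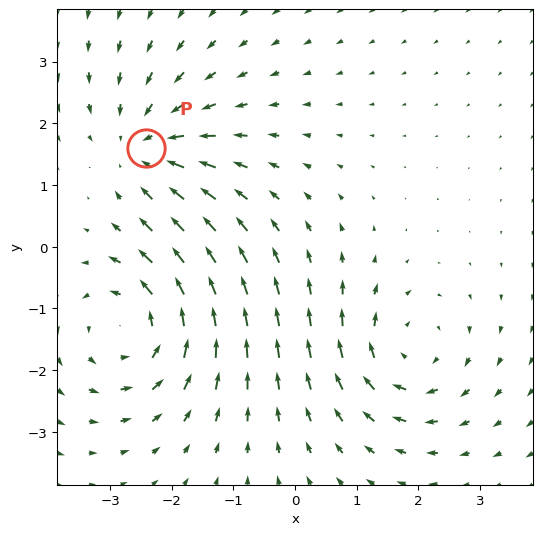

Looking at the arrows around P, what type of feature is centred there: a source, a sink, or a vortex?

At P (-2.4, 1.6) the arrows converge inward. Divergence about -4, curl ≈0 — negative divergence with near-zero curl is a sink.

sink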